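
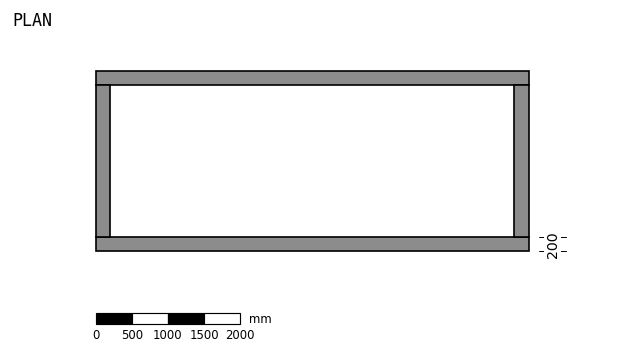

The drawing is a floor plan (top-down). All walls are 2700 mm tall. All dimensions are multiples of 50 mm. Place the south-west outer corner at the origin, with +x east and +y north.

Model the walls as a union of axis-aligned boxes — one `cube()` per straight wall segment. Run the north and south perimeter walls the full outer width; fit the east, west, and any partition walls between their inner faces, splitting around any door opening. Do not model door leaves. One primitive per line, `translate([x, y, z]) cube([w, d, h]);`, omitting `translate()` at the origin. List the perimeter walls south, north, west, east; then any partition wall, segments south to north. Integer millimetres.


cube([6000, 200, 2700]);
translate([0, 2300, 0]) cube([6000, 200, 2700]);
translate([0, 200, 0]) cube([200, 2100, 2700]);
translate([5800, 200, 0]) cube([200, 2100, 2700]);


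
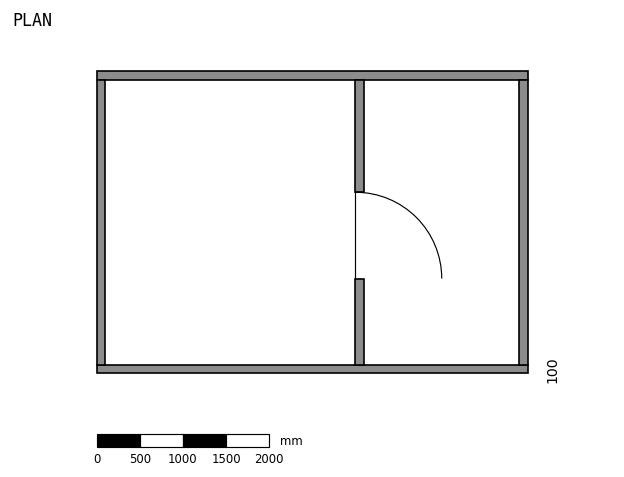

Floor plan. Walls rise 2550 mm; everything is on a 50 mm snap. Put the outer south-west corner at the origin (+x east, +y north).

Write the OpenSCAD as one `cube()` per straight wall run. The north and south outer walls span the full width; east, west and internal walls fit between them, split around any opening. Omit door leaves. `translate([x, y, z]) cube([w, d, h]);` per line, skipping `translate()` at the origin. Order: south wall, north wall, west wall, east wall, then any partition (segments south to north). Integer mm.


cube([5000, 100, 2550]);
translate([0, 3400, 0]) cube([5000, 100, 2550]);
translate([0, 100, 0]) cube([100, 3300, 2550]);
translate([4900, 100, 0]) cube([100, 3300, 2550]);
translate([3000, 100, 0]) cube([100, 1000, 2550]);
translate([3000, 2100, 0]) cube([100, 1300, 2550]);


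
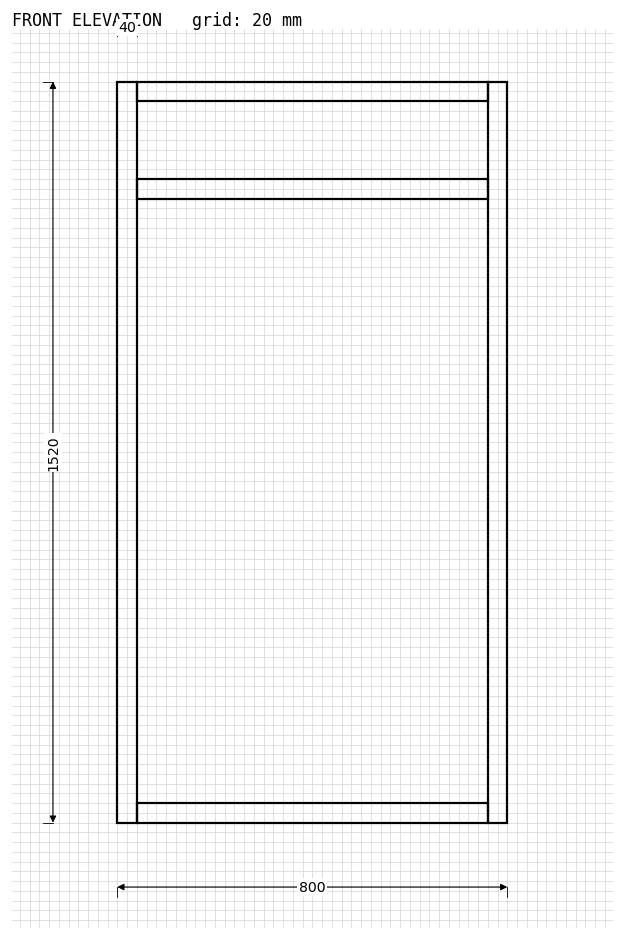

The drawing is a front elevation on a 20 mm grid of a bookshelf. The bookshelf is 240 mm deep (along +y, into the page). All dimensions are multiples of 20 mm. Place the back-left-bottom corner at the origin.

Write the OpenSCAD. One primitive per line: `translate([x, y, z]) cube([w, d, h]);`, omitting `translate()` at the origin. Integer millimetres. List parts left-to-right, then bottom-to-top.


cube([40, 240, 1520]);
translate([40, 0, 0]) cube([720, 240, 40]);
translate([40, 0, 1280]) cube([720, 240, 40]);
translate([40, 0, 1480]) cube([720, 240, 40]);
translate([760, 0, 0]) cube([40, 240, 1520]);


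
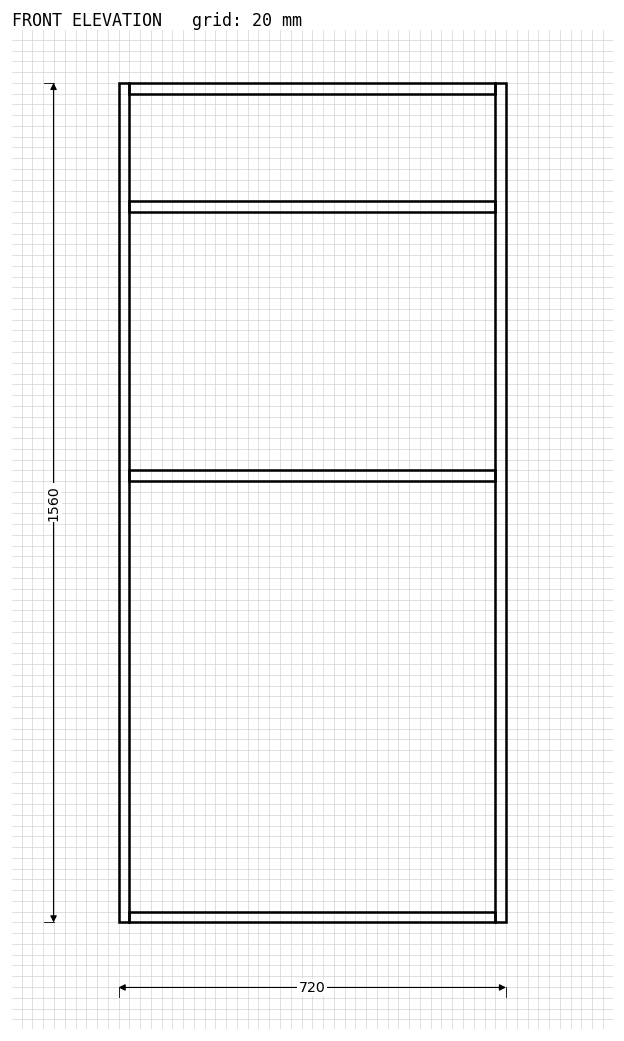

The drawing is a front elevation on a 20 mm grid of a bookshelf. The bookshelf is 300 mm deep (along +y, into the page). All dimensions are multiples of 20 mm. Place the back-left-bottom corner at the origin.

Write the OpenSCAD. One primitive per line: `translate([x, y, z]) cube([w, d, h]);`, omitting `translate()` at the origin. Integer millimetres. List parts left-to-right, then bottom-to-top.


cube([20, 300, 1560]);
translate([20, 0, 0]) cube([680, 300, 20]);
translate([20, 0, 820]) cube([680, 300, 20]);
translate([20, 0, 1320]) cube([680, 300, 20]);
translate([20, 0, 1540]) cube([680, 300, 20]);
translate([700, 0, 0]) cube([20, 300, 1560]);


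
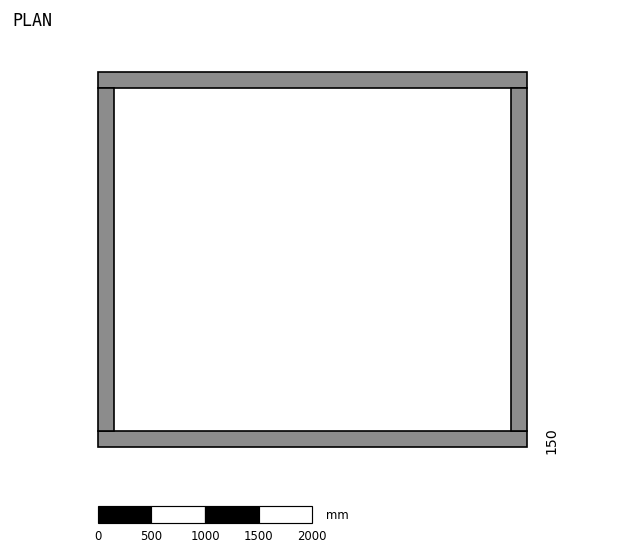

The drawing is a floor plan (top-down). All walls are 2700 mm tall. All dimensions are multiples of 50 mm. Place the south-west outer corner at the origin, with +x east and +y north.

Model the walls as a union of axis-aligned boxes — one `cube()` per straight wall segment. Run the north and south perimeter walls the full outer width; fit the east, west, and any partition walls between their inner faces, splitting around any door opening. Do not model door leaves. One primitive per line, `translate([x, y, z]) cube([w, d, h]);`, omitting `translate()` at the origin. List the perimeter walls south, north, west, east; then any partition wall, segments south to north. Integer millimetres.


cube([4000, 150, 2700]);
translate([0, 3350, 0]) cube([4000, 150, 2700]);
translate([0, 150, 0]) cube([150, 3200, 2700]);
translate([3850, 150, 0]) cube([150, 3200, 2700]);


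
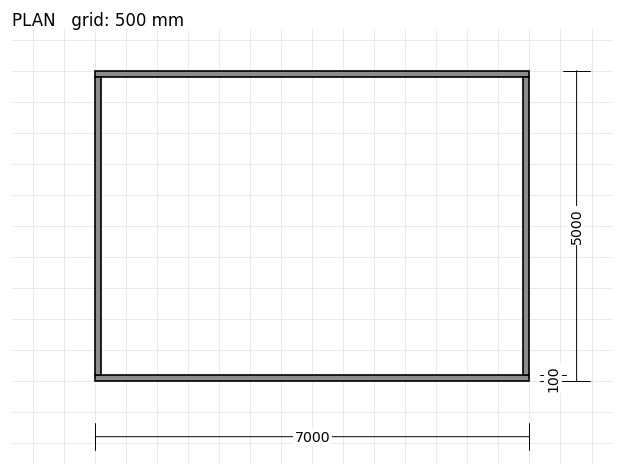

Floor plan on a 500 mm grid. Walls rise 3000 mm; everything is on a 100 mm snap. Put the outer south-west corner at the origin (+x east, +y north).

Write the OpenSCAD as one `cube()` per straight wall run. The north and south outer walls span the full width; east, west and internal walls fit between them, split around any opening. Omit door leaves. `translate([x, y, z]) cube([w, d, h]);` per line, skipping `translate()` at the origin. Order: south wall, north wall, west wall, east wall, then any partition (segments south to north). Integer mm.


cube([7000, 100, 3000]);
translate([0, 4900, 0]) cube([7000, 100, 3000]);
translate([0, 100, 0]) cube([100, 4800, 3000]);
translate([6900, 100, 0]) cube([100, 4800, 3000]);


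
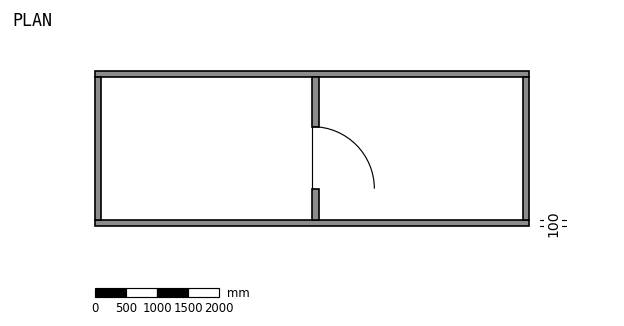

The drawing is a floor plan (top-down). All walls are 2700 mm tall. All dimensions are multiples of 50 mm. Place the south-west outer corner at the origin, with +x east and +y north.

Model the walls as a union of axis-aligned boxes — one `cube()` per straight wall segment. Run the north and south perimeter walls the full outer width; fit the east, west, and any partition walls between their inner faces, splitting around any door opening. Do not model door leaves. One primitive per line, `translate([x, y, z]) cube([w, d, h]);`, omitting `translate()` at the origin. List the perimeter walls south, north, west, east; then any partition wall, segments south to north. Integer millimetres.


cube([7000, 100, 2700]);
translate([0, 2400, 0]) cube([7000, 100, 2700]);
translate([0, 100, 0]) cube([100, 2300, 2700]);
translate([6900, 100, 0]) cube([100, 2300, 2700]);
translate([3500, 100, 0]) cube([100, 500, 2700]);
translate([3500, 1600, 0]) cube([100, 800, 2700]);


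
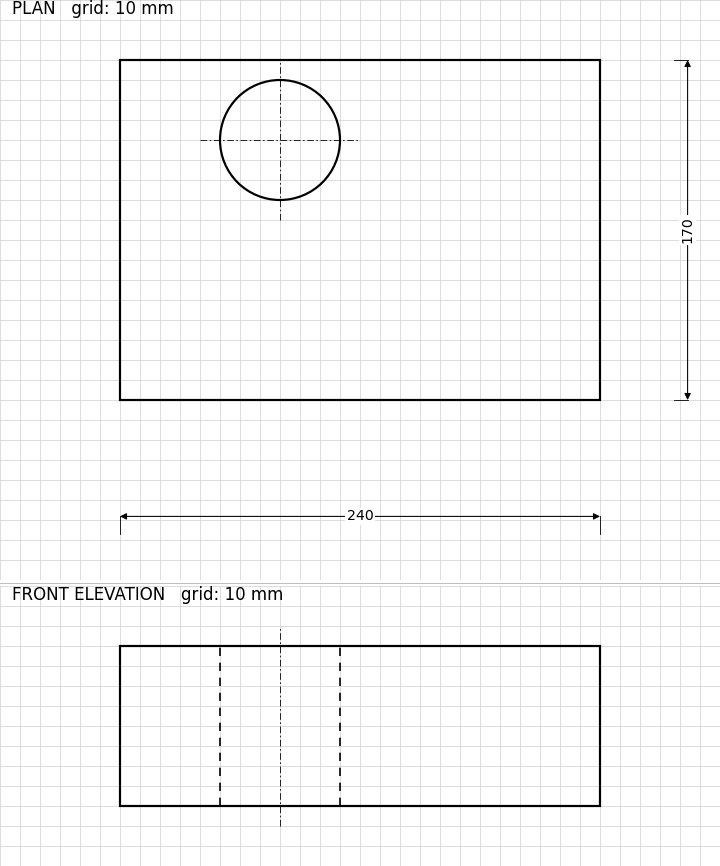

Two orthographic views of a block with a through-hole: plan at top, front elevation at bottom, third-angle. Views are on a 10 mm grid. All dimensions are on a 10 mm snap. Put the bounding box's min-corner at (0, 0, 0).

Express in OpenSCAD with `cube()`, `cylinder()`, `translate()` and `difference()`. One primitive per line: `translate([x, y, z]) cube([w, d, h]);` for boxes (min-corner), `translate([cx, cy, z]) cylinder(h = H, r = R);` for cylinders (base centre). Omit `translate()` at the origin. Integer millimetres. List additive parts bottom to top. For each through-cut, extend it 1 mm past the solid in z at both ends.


difference() {
  cube([240, 170, 80]);
  translate([80, 130, -1]) cylinder(h = 82, r = 30);
}


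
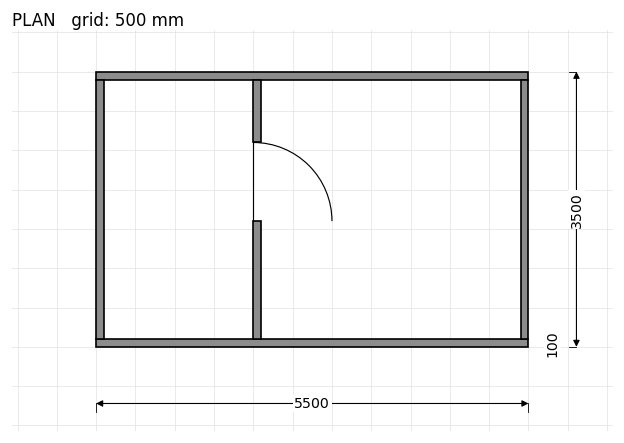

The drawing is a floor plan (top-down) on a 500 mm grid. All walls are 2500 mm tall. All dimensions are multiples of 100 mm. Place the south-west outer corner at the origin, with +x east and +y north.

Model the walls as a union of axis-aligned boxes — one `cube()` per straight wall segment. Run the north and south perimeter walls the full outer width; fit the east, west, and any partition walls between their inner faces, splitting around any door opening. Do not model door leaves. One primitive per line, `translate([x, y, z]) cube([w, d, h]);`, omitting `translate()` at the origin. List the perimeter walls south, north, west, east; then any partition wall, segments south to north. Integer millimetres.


cube([5500, 100, 2500]);
translate([0, 3400, 0]) cube([5500, 100, 2500]);
translate([0, 100, 0]) cube([100, 3300, 2500]);
translate([5400, 100, 0]) cube([100, 3300, 2500]);
translate([2000, 100, 0]) cube([100, 1500, 2500]);
translate([2000, 2600, 0]) cube([100, 800, 2500]);


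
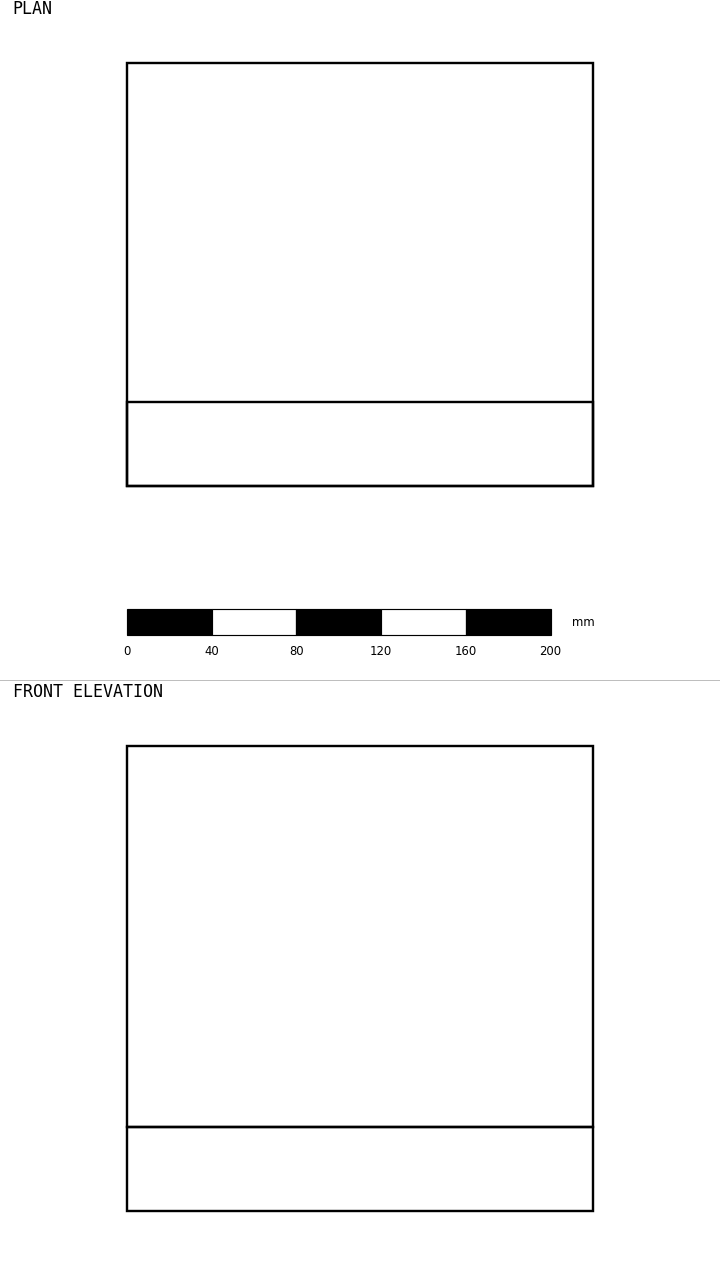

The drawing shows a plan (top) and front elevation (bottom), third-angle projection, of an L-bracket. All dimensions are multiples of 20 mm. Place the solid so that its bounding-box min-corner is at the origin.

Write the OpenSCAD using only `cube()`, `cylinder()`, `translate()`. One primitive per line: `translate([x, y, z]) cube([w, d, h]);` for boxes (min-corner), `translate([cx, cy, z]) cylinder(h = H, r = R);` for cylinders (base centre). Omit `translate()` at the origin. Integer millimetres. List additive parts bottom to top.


cube([220, 200, 40]);
translate([0, 0, 40]) cube([220, 40, 180]);


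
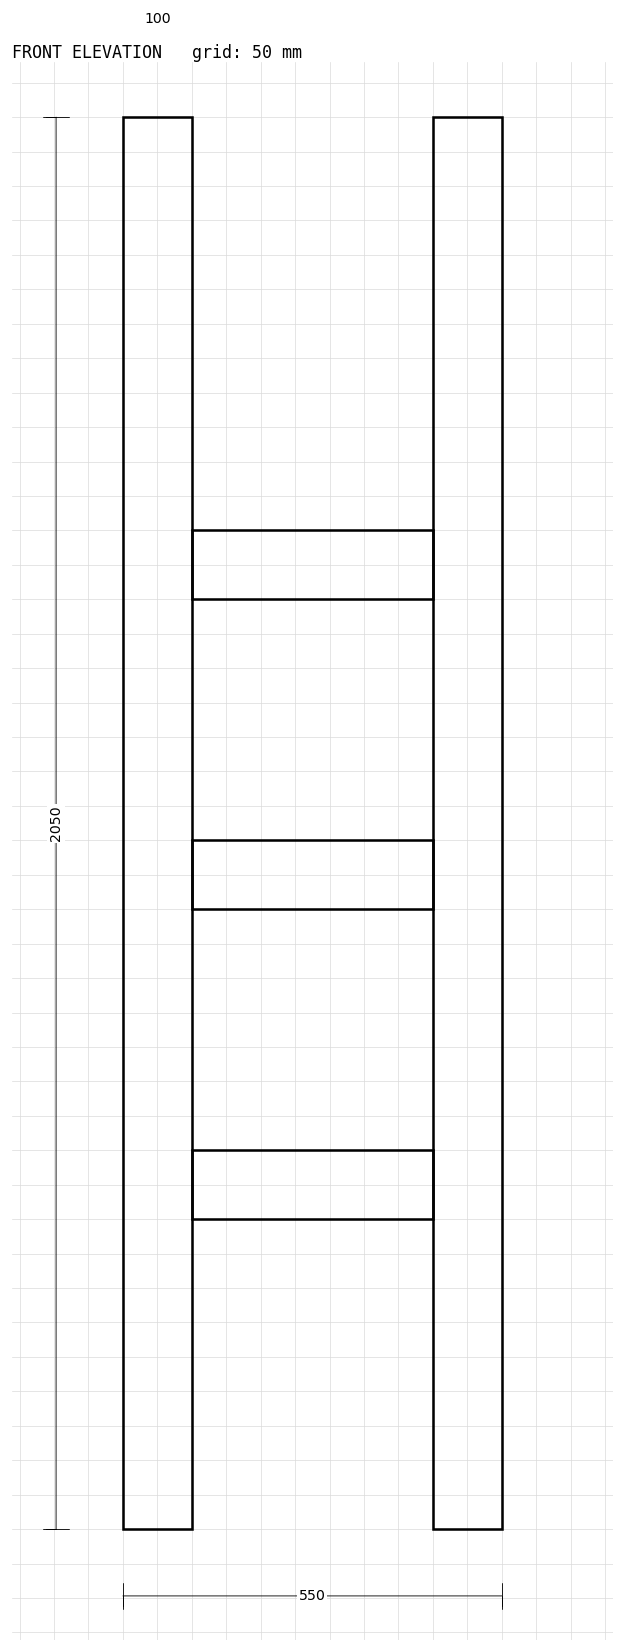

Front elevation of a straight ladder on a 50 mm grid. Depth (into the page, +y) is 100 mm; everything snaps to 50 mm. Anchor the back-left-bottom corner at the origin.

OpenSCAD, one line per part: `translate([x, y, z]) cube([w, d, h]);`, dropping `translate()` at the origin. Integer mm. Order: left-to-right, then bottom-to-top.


cube([100, 100, 2050]);
translate([100, 0, 450]) cube([350, 100, 100]);
translate([100, 0, 900]) cube([350, 100, 100]);
translate([100, 0, 1350]) cube([350, 100, 100]);
translate([450, 0, 0]) cube([100, 100, 2050]);


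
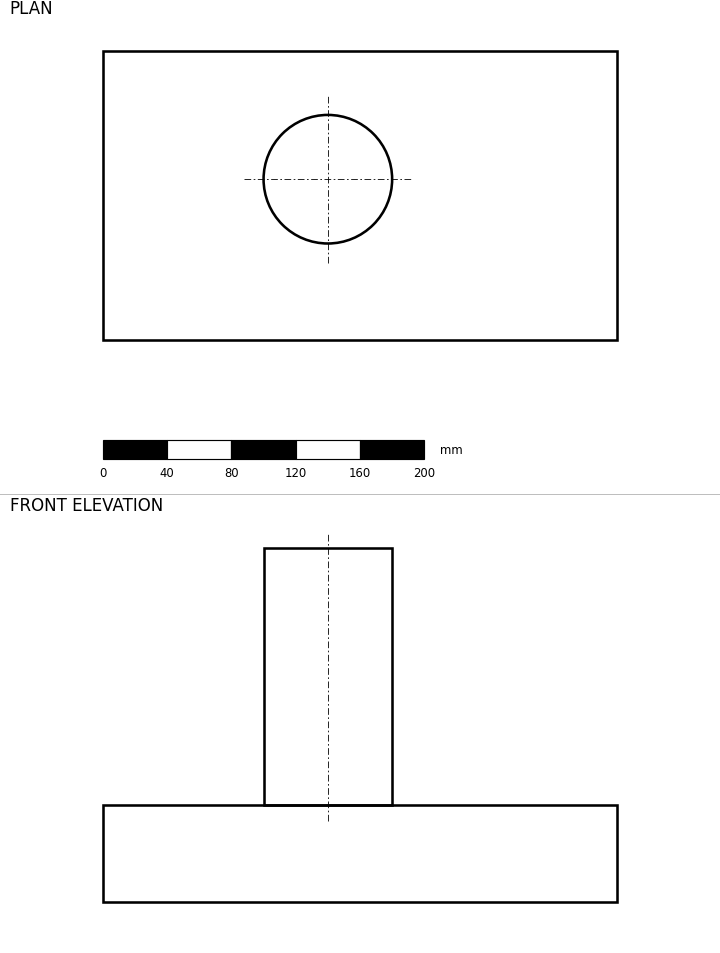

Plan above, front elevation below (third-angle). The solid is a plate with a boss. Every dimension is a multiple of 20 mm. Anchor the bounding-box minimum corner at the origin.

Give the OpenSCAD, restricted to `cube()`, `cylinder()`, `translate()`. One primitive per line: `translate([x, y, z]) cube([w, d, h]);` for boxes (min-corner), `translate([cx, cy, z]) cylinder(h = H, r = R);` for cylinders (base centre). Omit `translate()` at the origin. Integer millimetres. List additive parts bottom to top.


cube([320, 180, 60]);
translate([140, 100, 60]) cylinder(h = 160, r = 40);


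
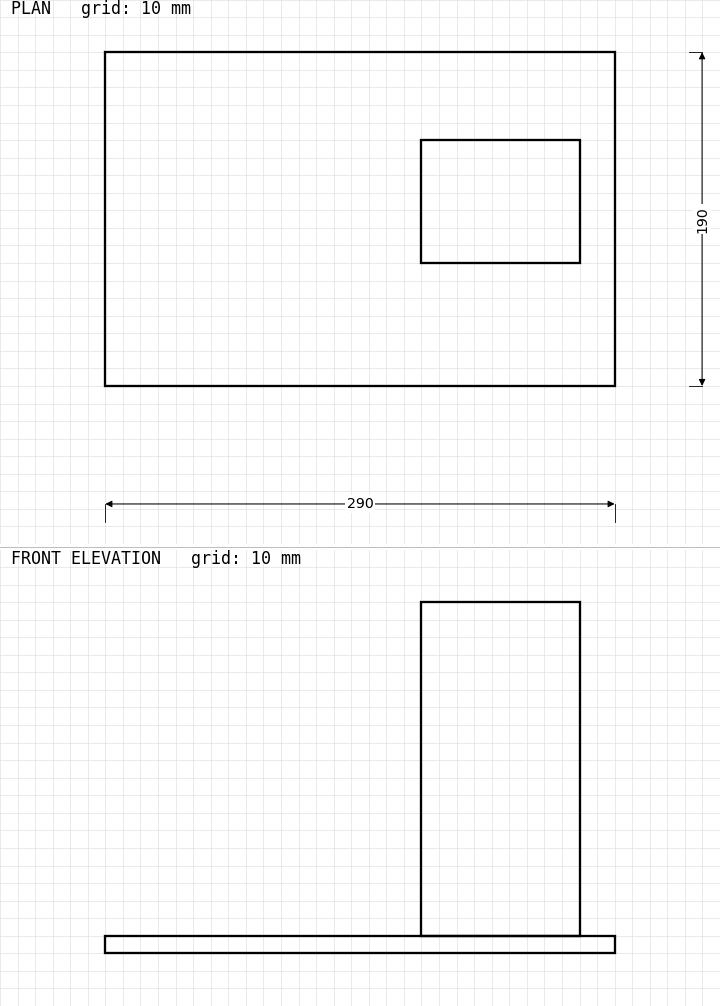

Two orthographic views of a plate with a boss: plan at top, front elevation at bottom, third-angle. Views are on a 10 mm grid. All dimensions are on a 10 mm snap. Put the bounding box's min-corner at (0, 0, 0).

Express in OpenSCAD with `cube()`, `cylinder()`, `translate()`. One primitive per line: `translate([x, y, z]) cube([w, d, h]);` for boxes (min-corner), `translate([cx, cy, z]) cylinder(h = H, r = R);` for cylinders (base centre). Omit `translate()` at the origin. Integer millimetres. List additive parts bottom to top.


cube([290, 190, 10]);
translate([180, 70, 10]) cube([90, 70, 190]);


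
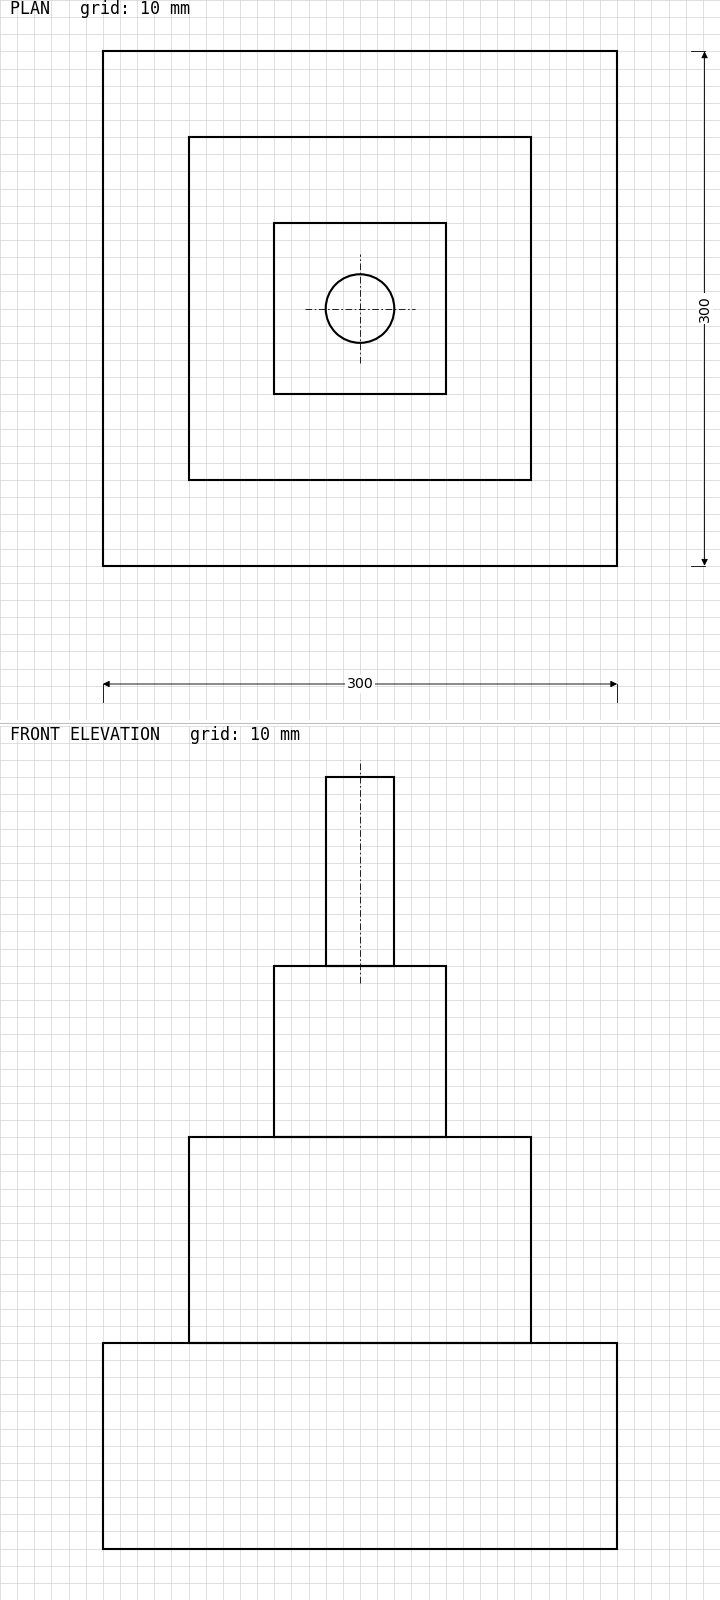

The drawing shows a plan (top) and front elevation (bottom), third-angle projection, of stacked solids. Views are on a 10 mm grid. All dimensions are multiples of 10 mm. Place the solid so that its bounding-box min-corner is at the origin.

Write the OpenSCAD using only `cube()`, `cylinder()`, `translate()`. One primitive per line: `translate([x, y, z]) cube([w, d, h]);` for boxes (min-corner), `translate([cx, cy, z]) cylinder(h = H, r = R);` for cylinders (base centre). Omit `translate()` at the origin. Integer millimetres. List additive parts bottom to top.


cube([300, 300, 120]);
translate([50, 50, 120]) cube([200, 200, 120]);
translate([100, 100, 240]) cube([100, 100, 100]);
translate([150, 150, 340]) cylinder(h = 110, r = 20);


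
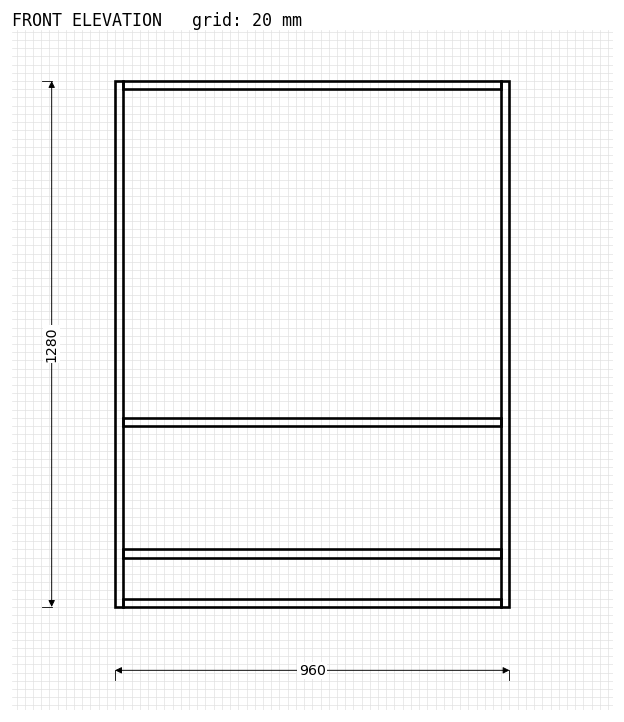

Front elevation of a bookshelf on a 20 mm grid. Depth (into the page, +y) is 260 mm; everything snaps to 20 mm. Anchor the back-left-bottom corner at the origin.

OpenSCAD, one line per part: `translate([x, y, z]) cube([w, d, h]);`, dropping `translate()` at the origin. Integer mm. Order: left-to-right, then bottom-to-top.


cube([20, 260, 1280]);
translate([20, 0, 0]) cube([920, 260, 20]);
translate([20, 0, 120]) cube([920, 260, 20]);
translate([20, 0, 440]) cube([920, 260, 20]);
translate([20, 0, 1260]) cube([920, 260, 20]);
translate([940, 0, 0]) cube([20, 260, 1280]);


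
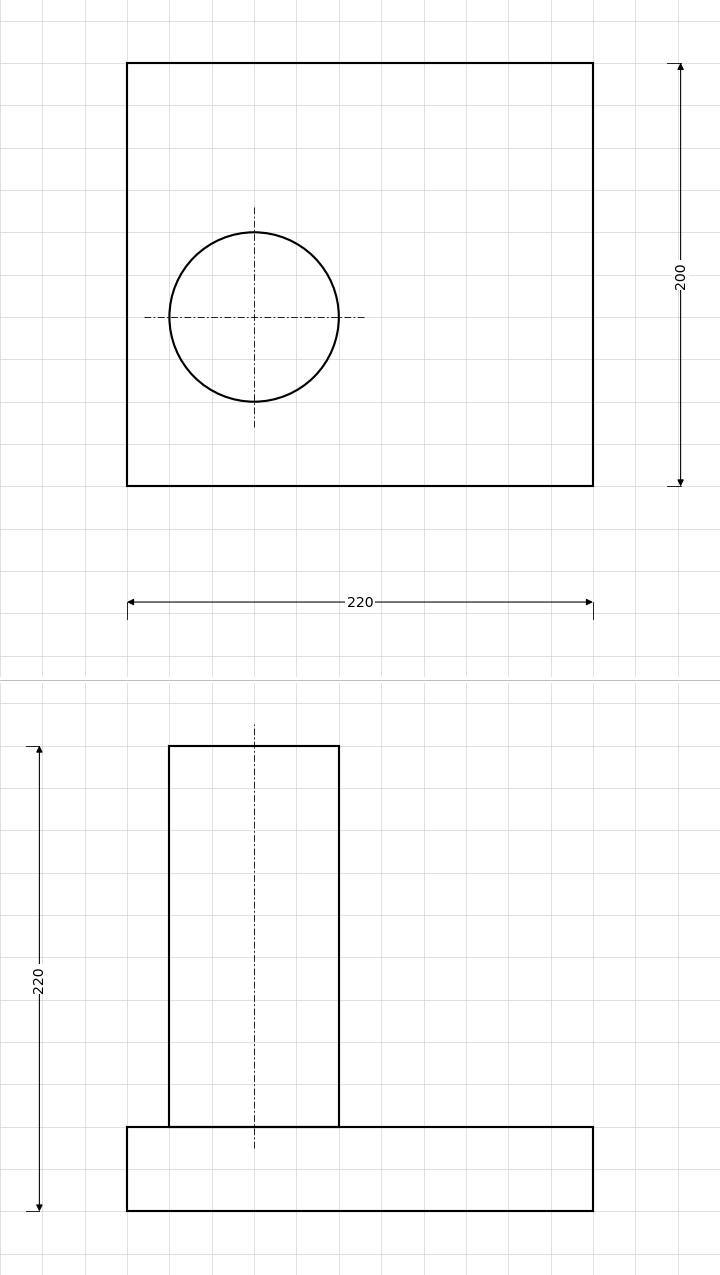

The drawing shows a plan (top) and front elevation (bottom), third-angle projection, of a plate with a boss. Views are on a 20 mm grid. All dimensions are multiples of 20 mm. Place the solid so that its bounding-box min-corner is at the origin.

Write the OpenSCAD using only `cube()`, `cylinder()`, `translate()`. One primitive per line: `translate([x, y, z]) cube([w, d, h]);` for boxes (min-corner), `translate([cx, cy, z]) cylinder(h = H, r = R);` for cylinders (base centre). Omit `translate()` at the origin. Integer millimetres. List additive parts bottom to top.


cube([220, 200, 40]);
translate([60, 80, 40]) cylinder(h = 180, r = 40);


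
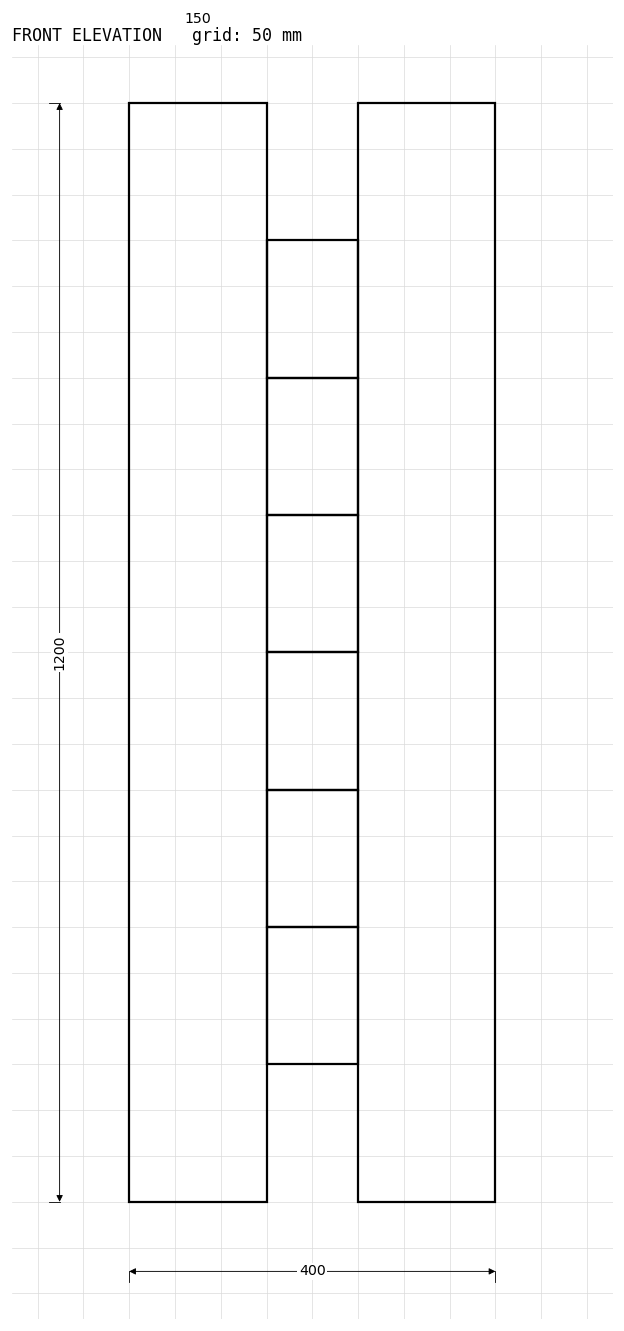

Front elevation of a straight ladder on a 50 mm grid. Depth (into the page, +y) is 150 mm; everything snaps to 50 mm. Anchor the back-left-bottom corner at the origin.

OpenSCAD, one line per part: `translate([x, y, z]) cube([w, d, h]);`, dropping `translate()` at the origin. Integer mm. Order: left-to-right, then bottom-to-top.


cube([150, 150, 1200]);
translate([150, 0, 150]) cube([100, 150, 150]);
translate([150, 0, 300]) cube([100, 150, 150]);
translate([150, 0, 450]) cube([100, 150, 150]);
translate([150, 0, 600]) cube([100, 150, 150]);
translate([150, 0, 750]) cube([100, 150, 150]);
translate([150, 0, 900]) cube([100, 150, 150]);
translate([250, 0, 0]) cube([150, 150, 1200]);


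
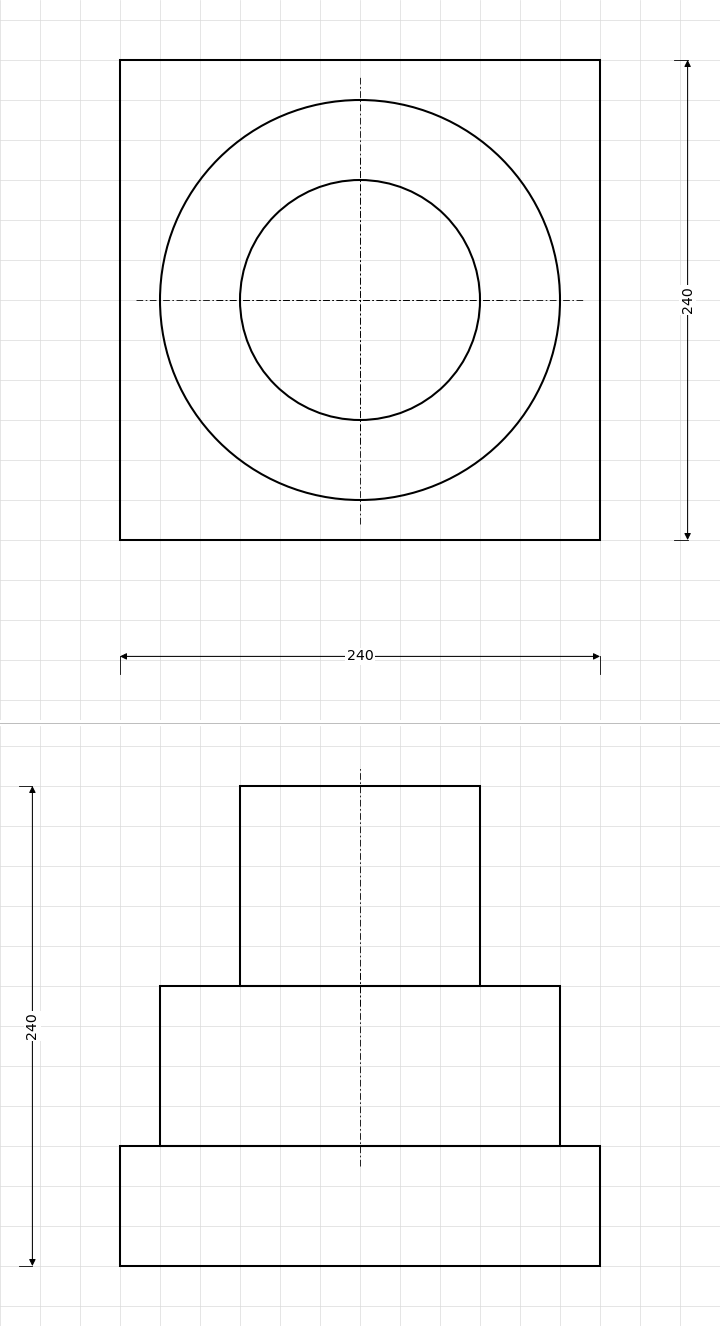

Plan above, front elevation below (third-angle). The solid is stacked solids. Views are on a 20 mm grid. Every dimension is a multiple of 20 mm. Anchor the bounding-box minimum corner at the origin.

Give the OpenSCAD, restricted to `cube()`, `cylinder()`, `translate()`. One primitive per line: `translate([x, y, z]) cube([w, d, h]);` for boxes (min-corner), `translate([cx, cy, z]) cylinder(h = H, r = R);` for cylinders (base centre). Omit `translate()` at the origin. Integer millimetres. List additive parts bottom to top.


cube([240, 240, 60]);
translate([120, 120, 60]) cylinder(h = 80, r = 100);
translate([120, 120, 140]) cylinder(h = 100, r = 60);


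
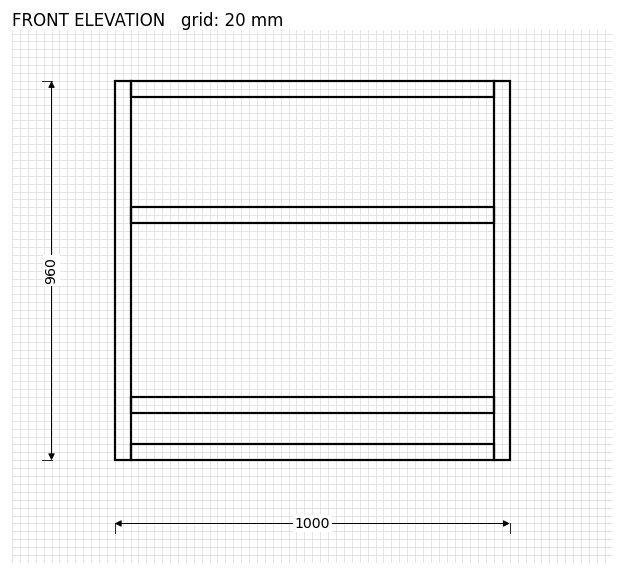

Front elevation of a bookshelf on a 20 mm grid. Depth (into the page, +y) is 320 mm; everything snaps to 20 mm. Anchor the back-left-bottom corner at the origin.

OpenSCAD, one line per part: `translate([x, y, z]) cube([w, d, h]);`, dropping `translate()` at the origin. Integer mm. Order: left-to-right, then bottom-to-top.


cube([40, 320, 960]);
translate([40, 0, 0]) cube([920, 320, 40]);
translate([40, 0, 120]) cube([920, 320, 40]);
translate([40, 0, 600]) cube([920, 320, 40]);
translate([40, 0, 920]) cube([920, 320, 40]);
translate([960, 0, 0]) cube([40, 320, 960]);


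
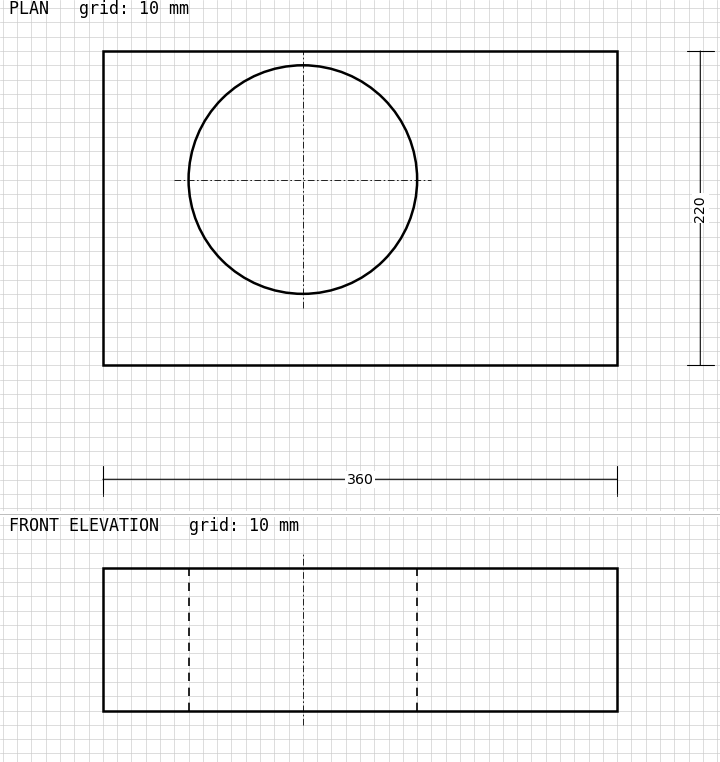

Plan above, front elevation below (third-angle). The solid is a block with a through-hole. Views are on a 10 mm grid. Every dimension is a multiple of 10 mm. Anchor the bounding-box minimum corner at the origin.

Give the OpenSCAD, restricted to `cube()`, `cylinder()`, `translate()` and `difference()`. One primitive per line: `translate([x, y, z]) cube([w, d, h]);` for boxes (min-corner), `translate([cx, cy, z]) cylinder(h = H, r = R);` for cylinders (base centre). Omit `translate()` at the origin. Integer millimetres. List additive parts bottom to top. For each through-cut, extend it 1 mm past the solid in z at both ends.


difference() {
  cube([360, 220, 100]);
  translate([140, 130, -1]) cylinder(h = 102, r = 80);
}


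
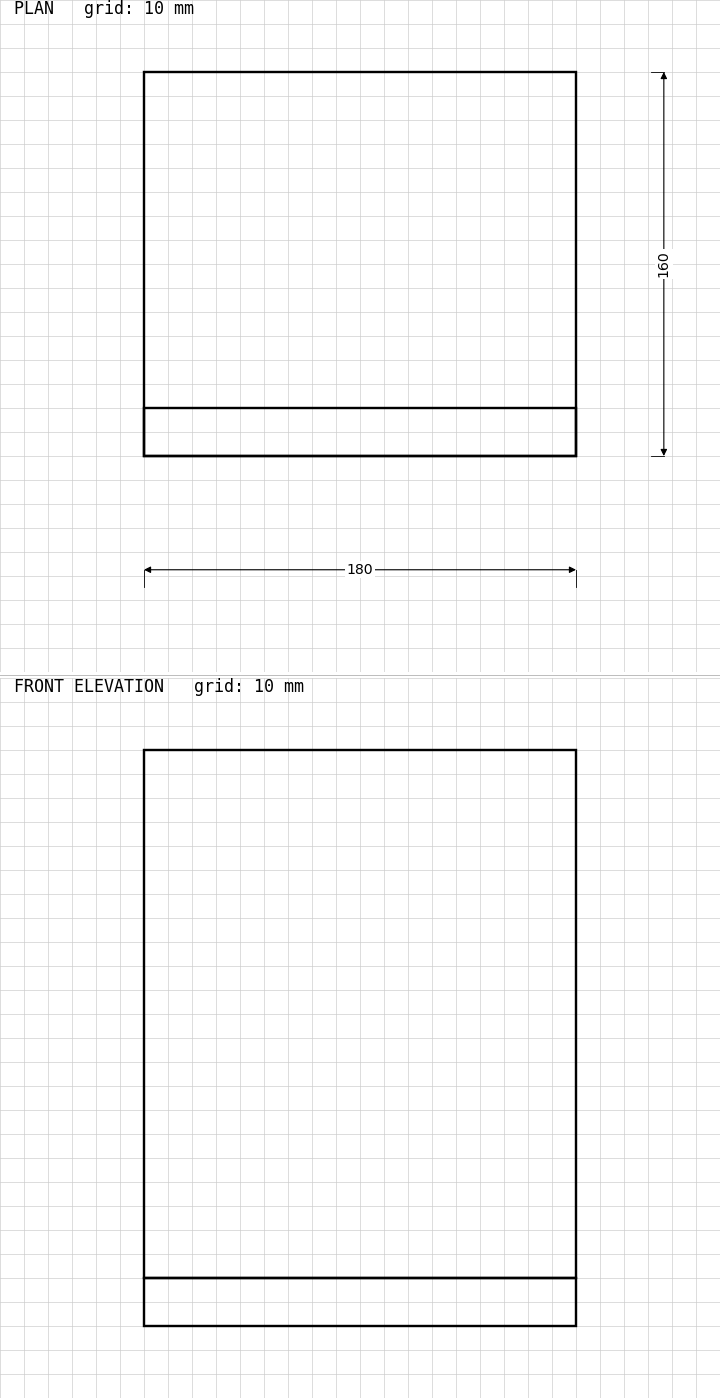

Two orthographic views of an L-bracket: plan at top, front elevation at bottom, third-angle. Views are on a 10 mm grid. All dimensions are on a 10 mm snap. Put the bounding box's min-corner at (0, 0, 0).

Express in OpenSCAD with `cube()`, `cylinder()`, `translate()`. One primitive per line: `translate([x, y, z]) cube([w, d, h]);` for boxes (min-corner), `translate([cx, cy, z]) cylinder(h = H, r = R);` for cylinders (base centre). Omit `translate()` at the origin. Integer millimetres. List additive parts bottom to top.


cube([180, 160, 20]);
translate([0, 0, 20]) cube([180, 20, 220]);


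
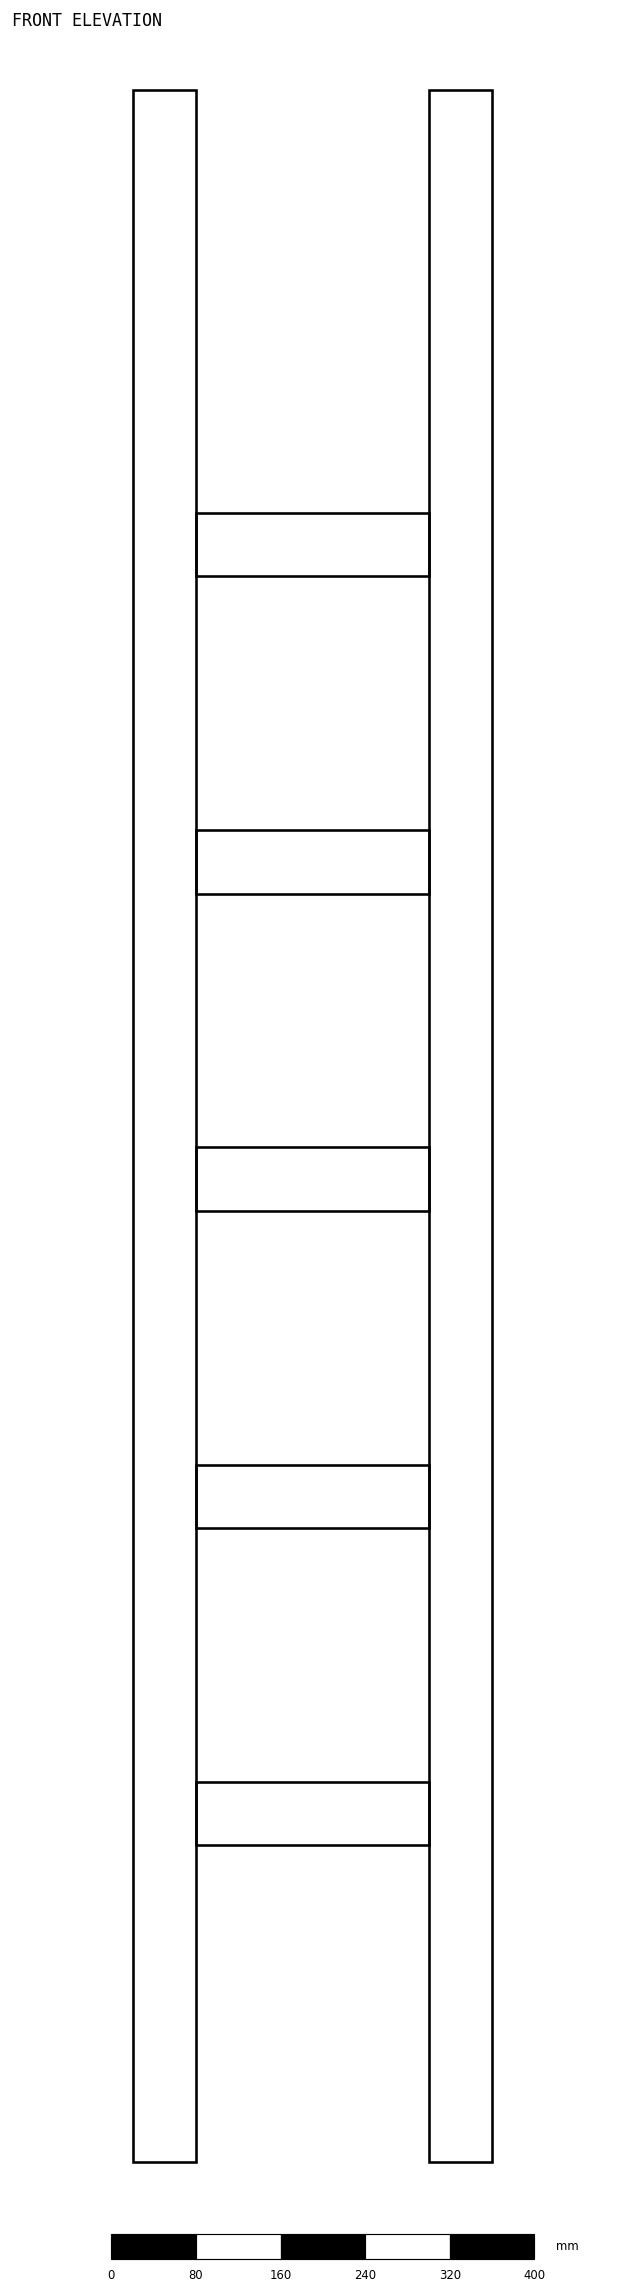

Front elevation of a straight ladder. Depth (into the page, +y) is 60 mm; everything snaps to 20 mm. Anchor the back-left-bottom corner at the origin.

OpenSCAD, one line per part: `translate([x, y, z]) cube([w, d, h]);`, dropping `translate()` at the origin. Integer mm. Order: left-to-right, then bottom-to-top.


cube([60, 60, 1960]);
translate([60, 0, 300]) cube([220, 60, 60]);
translate([60, 0, 600]) cube([220, 60, 60]);
translate([60, 0, 900]) cube([220, 60, 60]);
translate([60, 0, 1200]) cube([220, 60, 60]);
translate([60, 0, 1500]) cube([220, 60, 60]);
translate([280, 0, 0]) cube([60, 60, 1960]);


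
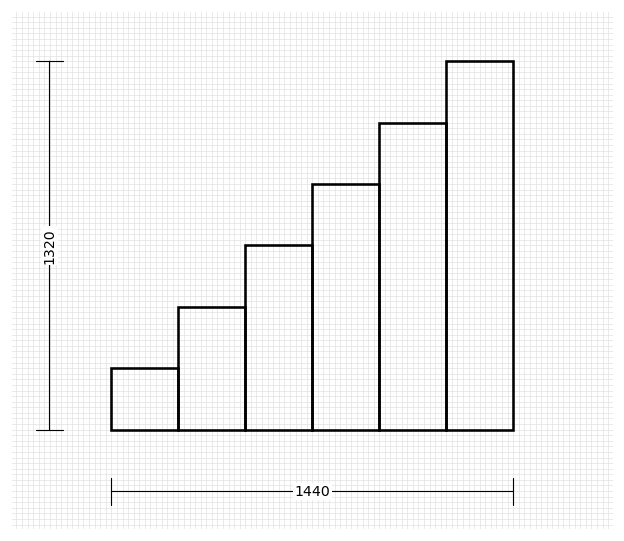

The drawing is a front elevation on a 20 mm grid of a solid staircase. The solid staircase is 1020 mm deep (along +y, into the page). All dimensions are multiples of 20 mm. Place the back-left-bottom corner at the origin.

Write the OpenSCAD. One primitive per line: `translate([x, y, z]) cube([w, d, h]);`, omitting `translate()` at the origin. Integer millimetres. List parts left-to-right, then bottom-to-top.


cube([240, 1020, 220]);
translate([240, 0, 0]) cube([240, 1020, 440]);
translate([480, 0, 0]) cube([240, 1020, 660]);
translate([720, 0, 0]) cube([240, 1020, 880]);
translate([960, 0, 0]) cube([240, 1020, 1100]);
translate([1200, 0, 0]) cube([240, 1020, 1320]);


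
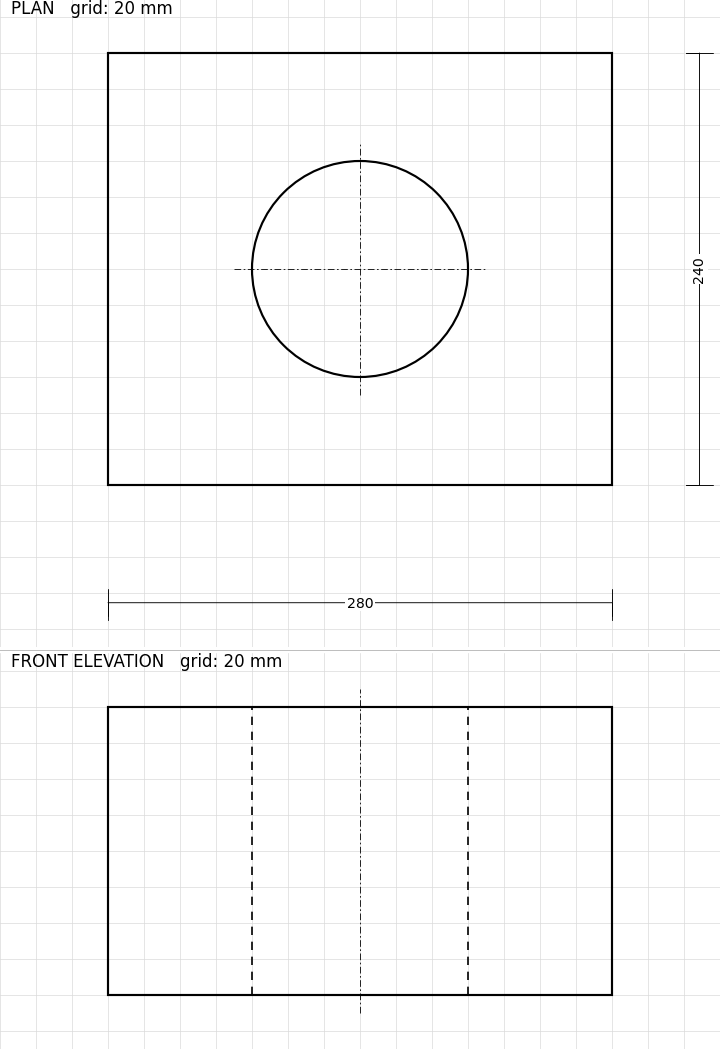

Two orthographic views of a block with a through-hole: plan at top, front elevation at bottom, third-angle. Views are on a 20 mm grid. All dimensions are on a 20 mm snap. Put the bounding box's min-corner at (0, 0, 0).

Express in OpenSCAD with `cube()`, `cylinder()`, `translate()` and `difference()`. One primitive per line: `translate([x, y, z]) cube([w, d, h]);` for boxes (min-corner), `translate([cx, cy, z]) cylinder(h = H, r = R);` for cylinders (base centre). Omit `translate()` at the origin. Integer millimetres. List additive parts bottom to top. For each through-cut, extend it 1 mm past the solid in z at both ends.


difference() {
  cube([280, 240, 160]);
  translate([140, 120, -1]) cylinder(h = 162, r = 60);
}


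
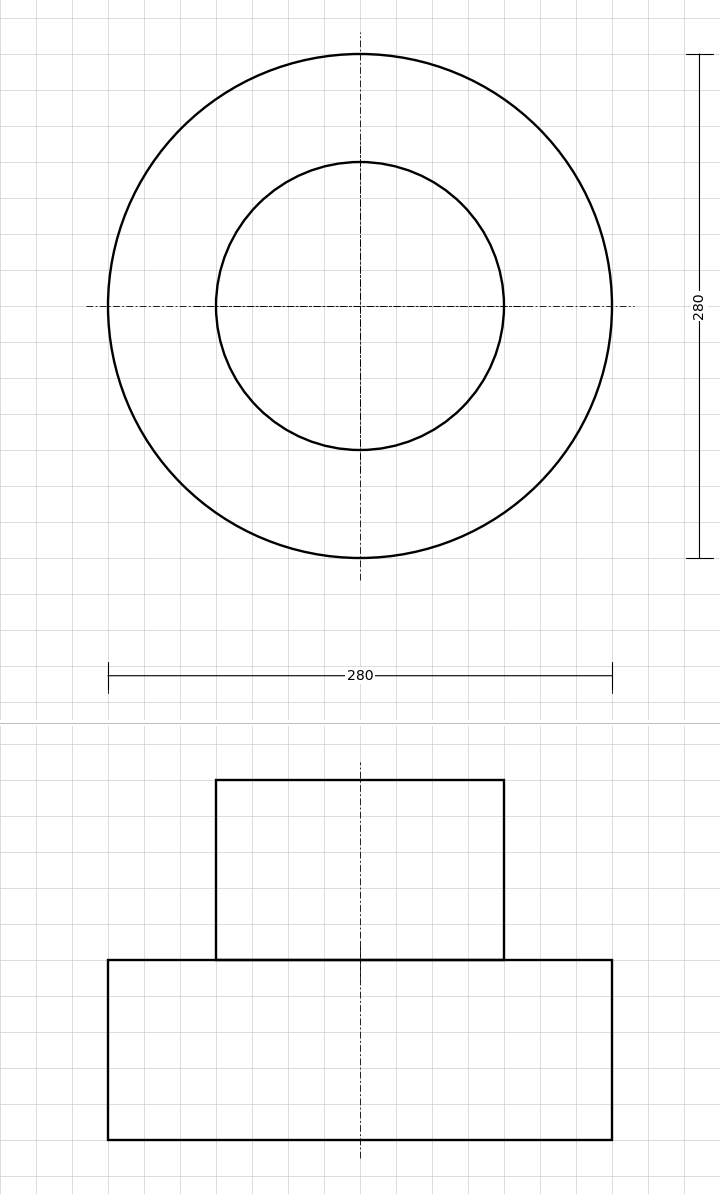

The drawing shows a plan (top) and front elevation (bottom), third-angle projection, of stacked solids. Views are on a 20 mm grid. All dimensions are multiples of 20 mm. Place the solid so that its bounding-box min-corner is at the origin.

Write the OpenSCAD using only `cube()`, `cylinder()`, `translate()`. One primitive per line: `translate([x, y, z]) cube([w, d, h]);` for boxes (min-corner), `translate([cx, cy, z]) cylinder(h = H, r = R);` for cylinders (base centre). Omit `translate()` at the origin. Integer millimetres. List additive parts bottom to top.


translate([140, 140, 0]) cylinder(h = 100, r = 140);
translate([140, 140, 100]) cylinder(h = 100, r = 80);


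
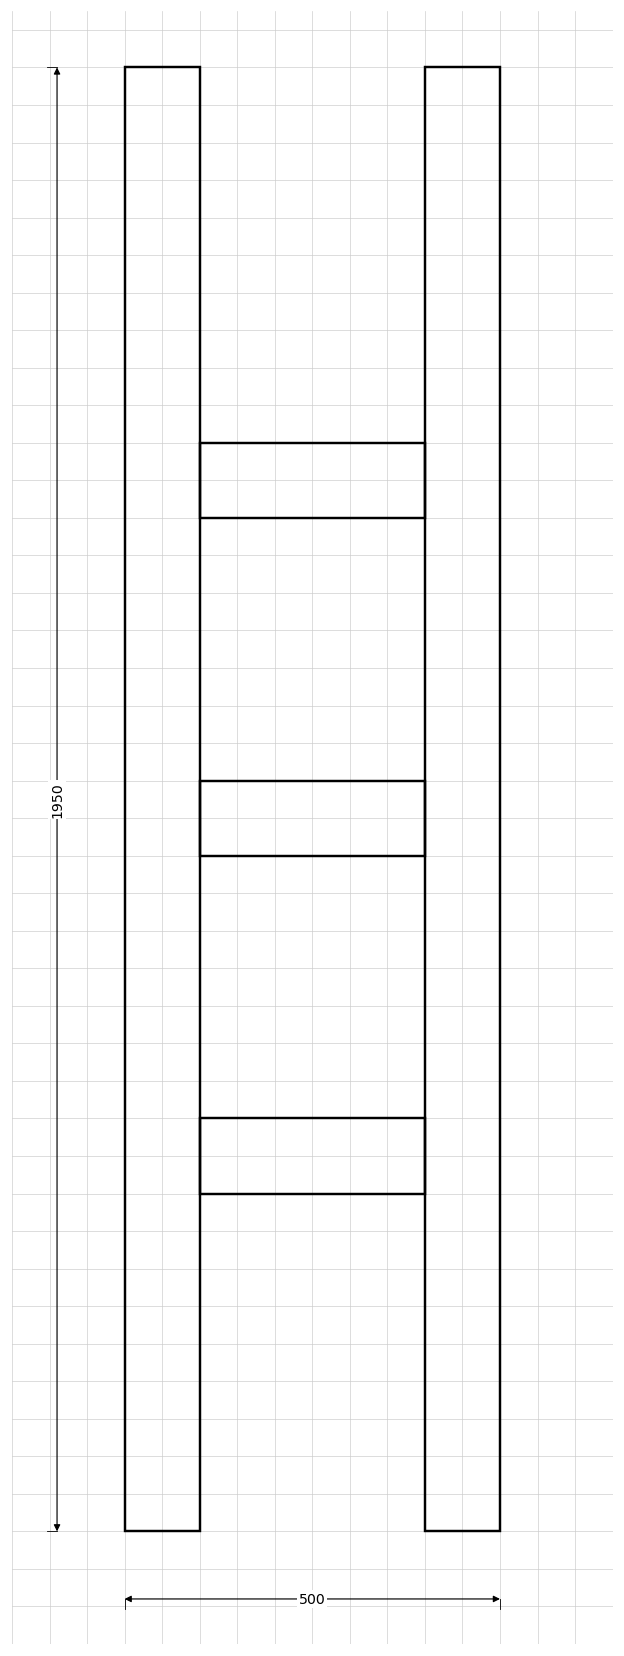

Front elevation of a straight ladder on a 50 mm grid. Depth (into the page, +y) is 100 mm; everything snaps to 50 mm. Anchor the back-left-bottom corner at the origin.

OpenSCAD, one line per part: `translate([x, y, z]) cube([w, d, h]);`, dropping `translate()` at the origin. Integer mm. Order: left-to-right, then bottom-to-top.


cube([100, 100, 1950]);
translate([100, 0, 450]) cube([300, 100, 100]);
translate([100, 0, 900]) cube([300, 100, 100]);
translate([100, 0, 1350]) cube([300, 100, 100]);
translate([400, 0, 0]) cube([100, 100, 1950]);


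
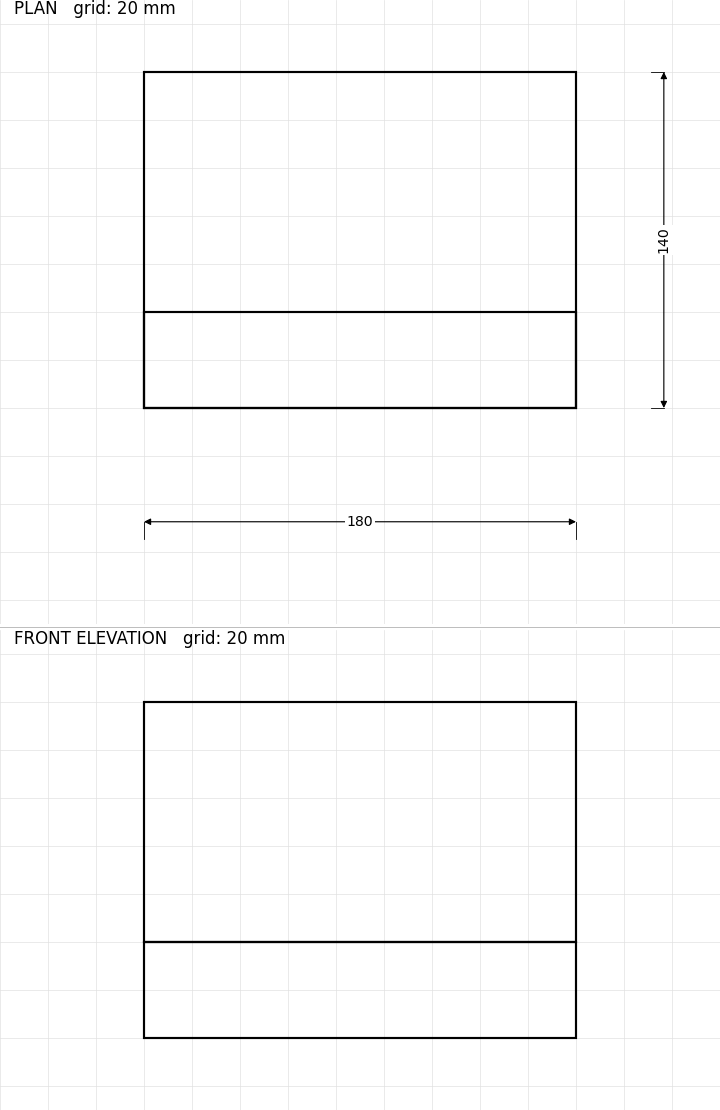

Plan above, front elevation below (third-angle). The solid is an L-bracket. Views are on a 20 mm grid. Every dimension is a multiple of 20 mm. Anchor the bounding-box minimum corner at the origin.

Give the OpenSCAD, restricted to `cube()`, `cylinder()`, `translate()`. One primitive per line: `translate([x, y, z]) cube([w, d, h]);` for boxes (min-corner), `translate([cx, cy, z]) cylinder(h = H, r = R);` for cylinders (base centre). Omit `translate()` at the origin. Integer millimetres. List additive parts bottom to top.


cube([180, 140, 40]);
translate([0, 0, 40]) cube([180, 40, 100]);


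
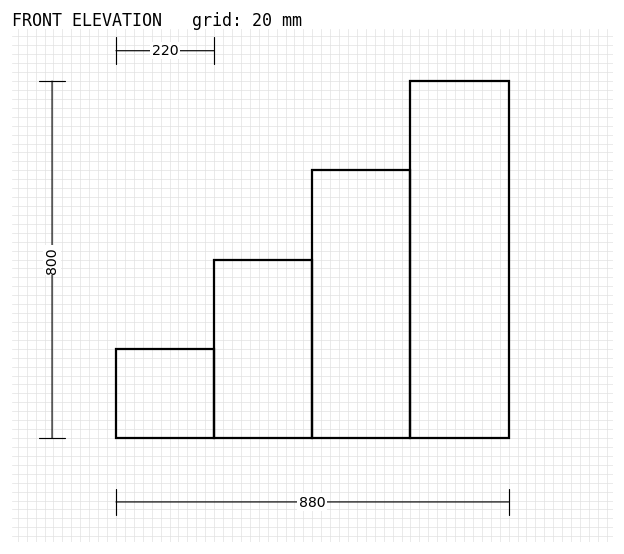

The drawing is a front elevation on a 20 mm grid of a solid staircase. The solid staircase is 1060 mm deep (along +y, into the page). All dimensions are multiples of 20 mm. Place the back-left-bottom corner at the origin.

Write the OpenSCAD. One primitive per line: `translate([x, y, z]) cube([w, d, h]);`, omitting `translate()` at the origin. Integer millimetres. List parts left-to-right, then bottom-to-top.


cube([220, 1060, 200]);
translate([220, 0, 0]) cube([220, 1060, 400]);
translate([440, 0, 0]) cube([220, 1060, 600]);
translate([660, 0, 0]) cube([220, 1060, 800]);


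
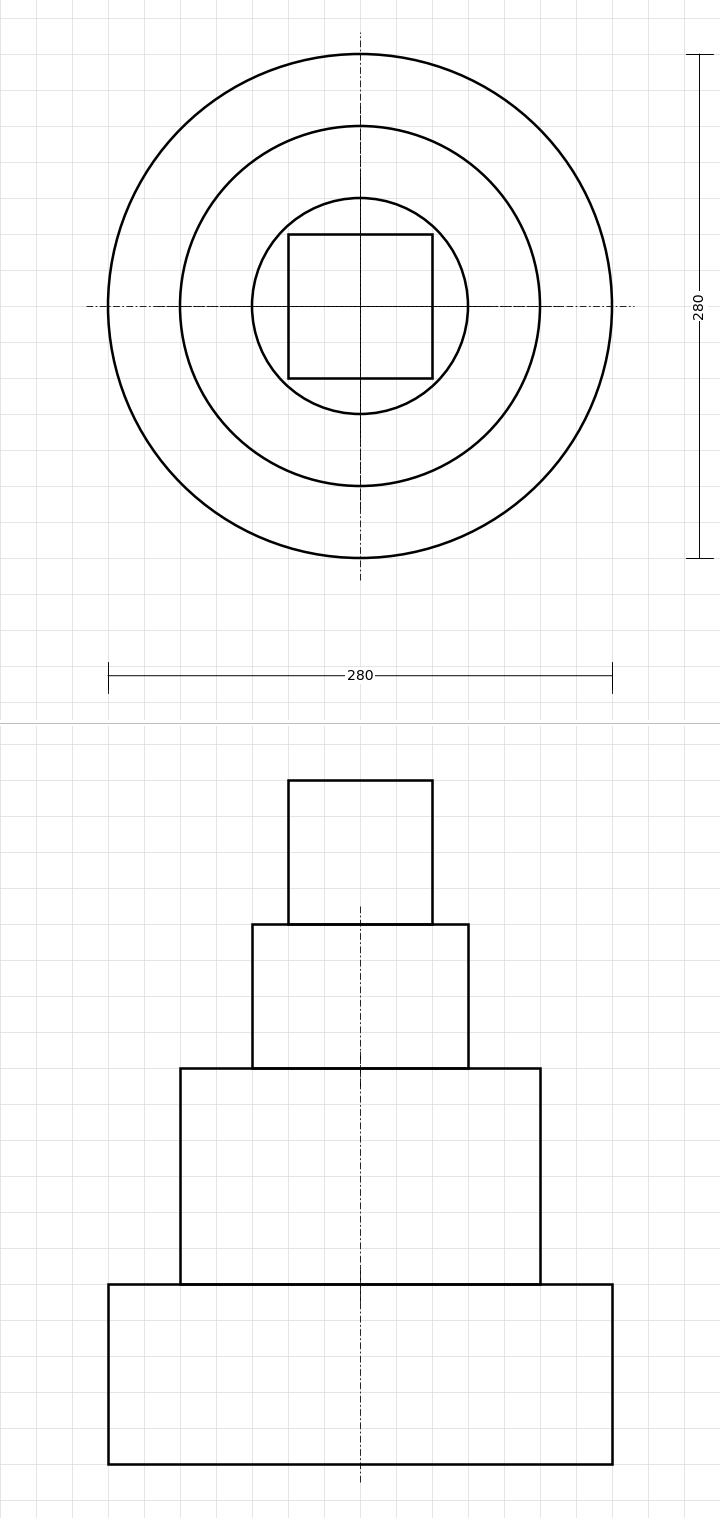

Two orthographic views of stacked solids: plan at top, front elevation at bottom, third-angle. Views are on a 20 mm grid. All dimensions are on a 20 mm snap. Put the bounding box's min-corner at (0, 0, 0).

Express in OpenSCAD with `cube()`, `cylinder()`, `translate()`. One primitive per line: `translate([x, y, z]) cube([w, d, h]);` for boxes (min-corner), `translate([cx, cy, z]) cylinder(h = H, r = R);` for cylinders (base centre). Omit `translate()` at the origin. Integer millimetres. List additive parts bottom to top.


translate([140, 140, 0]) cylinder(h = 100, r = 140);
translate([140, 140, 100]) cylinder(h = 120, r = 100);
translate([140, 140, 220]) cylinder(h = 80, r = 60);
translate([100, 100, 300]) cube([80, 80, 80]);


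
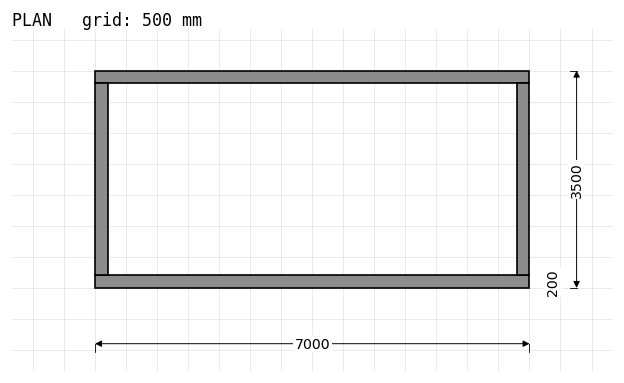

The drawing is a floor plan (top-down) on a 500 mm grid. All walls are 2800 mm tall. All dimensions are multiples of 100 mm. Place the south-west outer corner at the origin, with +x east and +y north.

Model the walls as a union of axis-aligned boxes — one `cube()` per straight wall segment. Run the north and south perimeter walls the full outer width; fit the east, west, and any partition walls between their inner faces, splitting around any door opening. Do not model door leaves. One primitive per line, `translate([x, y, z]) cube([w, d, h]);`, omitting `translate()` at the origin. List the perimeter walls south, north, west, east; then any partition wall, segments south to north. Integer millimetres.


cube([7000, 200, 2800]);
translate([0, 3300, 0]) cube([7000, 200, 2800]);
translate([0, 200, 0]) cube([200, 3100, 2800]);
translate([6800, 200, 0]) cube([200, 3100, 2800]);


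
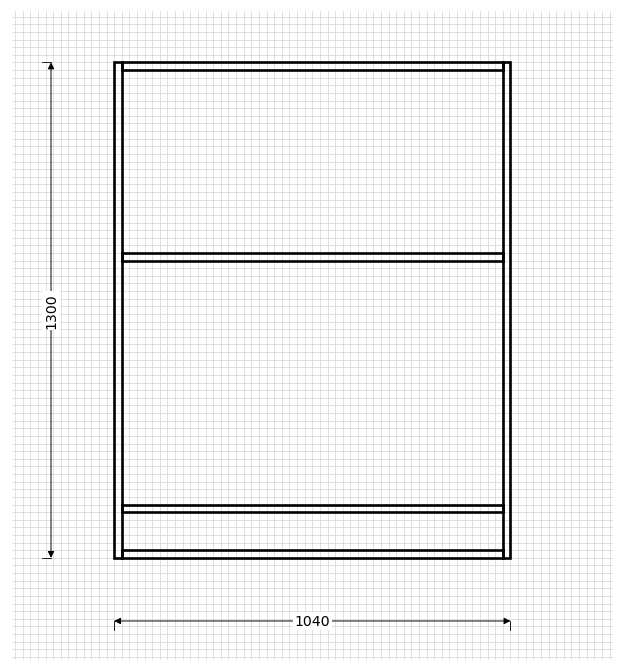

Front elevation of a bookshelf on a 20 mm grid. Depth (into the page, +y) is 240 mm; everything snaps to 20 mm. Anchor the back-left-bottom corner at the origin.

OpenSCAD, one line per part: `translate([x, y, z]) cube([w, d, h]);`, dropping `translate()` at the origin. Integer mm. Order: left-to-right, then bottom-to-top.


cube([20, 240, 1300]);
translate([20, 0, 0]) cube([1000, 240, 20]);
translate([20, 0, 120]) cube([1000, 240, 20]);
translate([20, 0, 780]) cube([1000, 240, 20]);
translate([20, 0, 1280]) cube([1000, 240, 20]);
translate([1020, 0, 0]) cube([20, 240, 1300]);


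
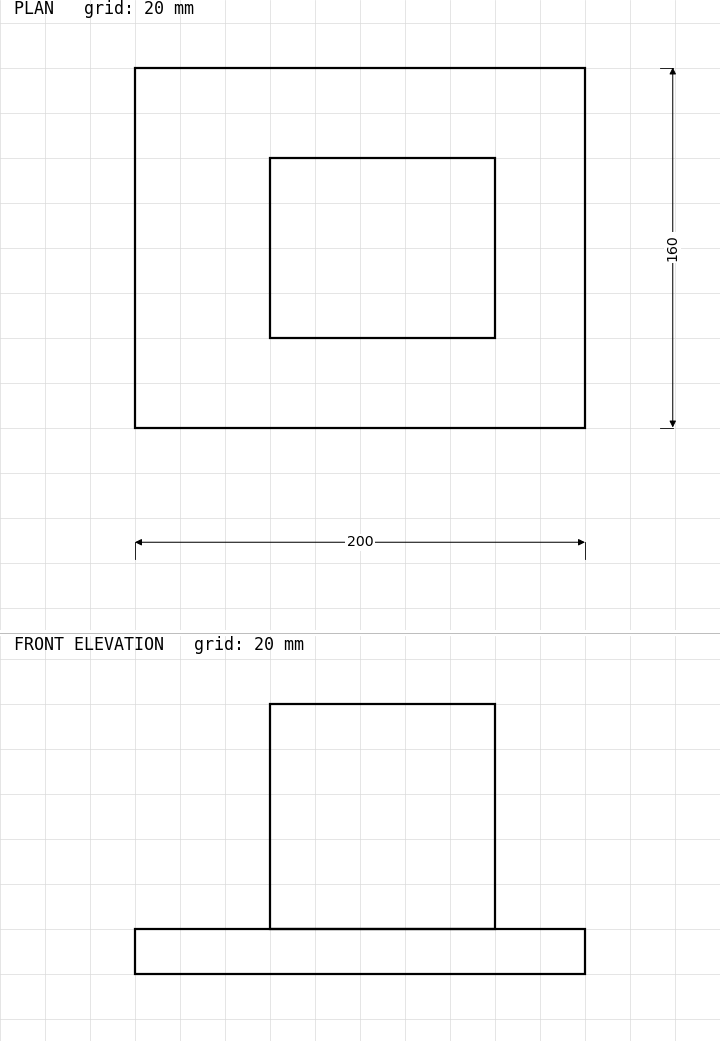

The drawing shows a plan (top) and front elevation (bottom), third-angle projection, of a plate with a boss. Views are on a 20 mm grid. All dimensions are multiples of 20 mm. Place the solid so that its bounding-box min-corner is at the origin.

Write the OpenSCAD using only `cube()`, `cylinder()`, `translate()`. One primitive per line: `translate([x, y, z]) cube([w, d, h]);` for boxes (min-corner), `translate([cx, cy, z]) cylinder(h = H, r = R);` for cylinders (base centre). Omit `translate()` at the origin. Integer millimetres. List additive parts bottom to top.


cube([200, 160, 20]);
translate([60, 40, 20]) cube([100, 80, 100]);


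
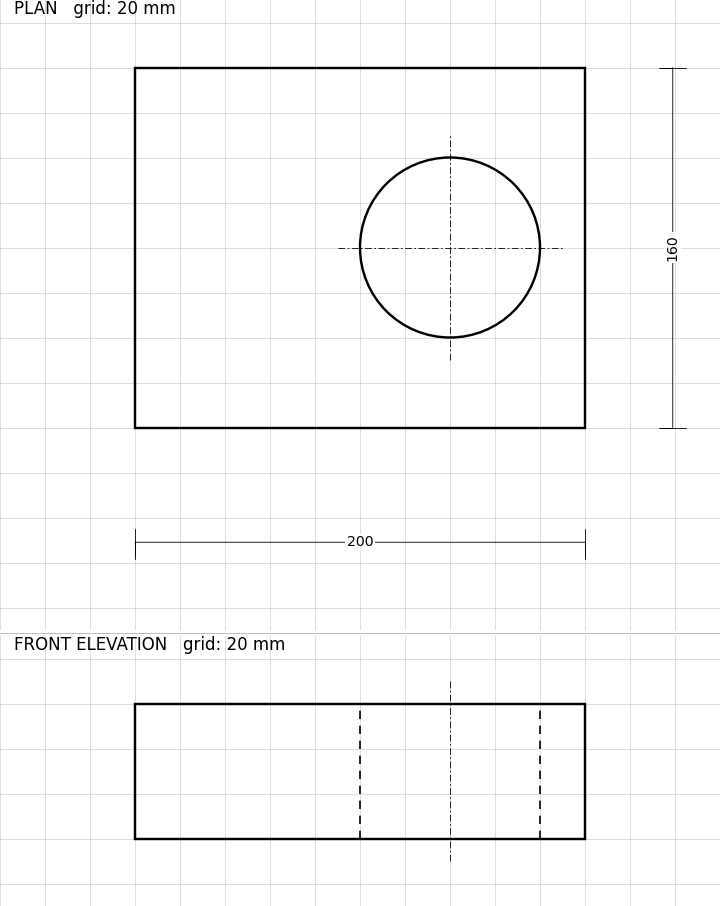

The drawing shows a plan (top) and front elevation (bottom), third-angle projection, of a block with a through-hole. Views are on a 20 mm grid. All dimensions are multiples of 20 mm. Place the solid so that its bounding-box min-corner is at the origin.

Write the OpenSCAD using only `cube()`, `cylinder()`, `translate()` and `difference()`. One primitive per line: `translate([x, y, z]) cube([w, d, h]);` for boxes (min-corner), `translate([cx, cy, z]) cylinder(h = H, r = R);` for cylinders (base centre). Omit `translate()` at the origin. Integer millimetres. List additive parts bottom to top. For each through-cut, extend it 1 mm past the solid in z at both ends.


difference() {
  cube([200, 160, 60]);
  translate([140, 80, -1]) cylinder(h = 62, r = 40);
}


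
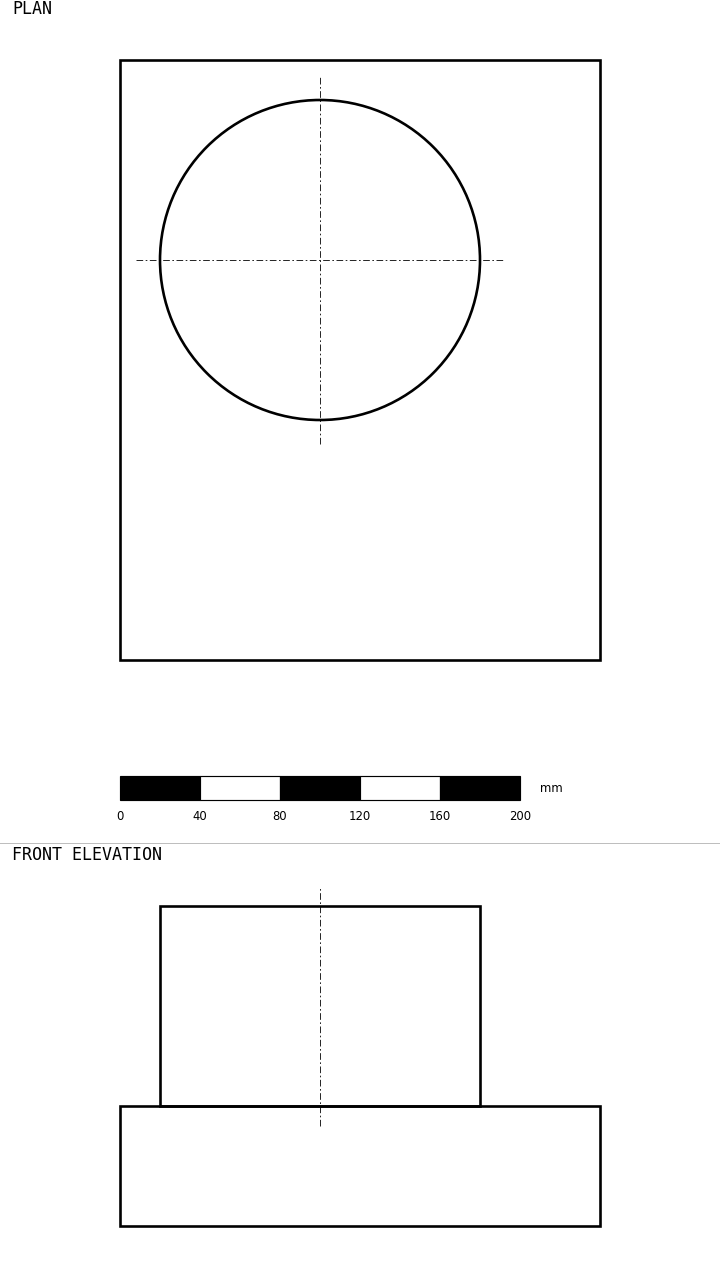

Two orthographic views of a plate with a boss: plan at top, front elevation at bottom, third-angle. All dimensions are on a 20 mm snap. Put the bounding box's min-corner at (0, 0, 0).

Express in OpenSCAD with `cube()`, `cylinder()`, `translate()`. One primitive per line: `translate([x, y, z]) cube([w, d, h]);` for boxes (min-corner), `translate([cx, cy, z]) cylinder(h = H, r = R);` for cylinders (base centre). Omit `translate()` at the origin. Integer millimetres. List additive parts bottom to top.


cube([240, 300, 60]);
translate([100, 200, 60]) cylinder(h = 100, r = 80);
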